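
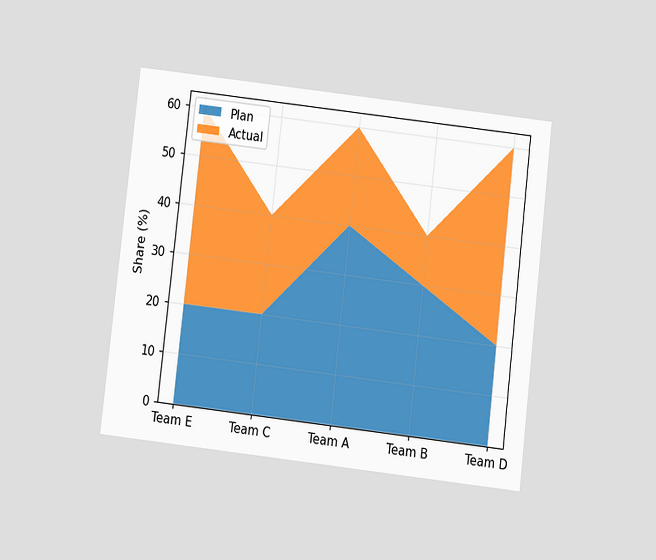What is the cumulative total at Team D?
60%

The chart is tilted about 7° clockwise and viewed slightly from below. The stacked total at Team D reaches 60%.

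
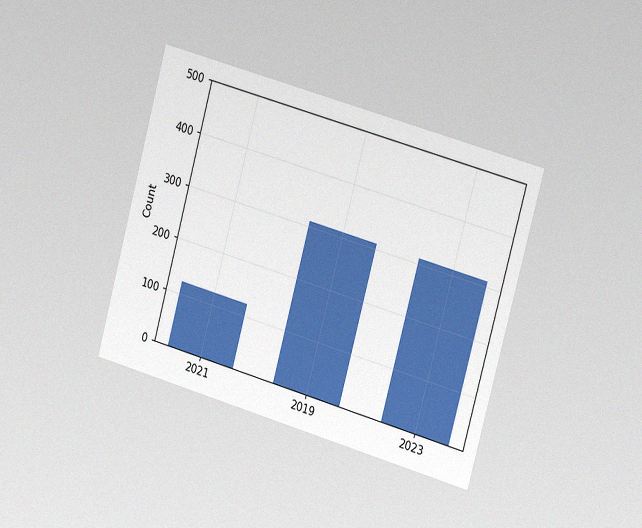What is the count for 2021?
The chart is tilted about 16° clockwise and viewed slightly from the right, with some photo noise. Reading along the chart's y-axis, the 2021 bar reaches 124.

124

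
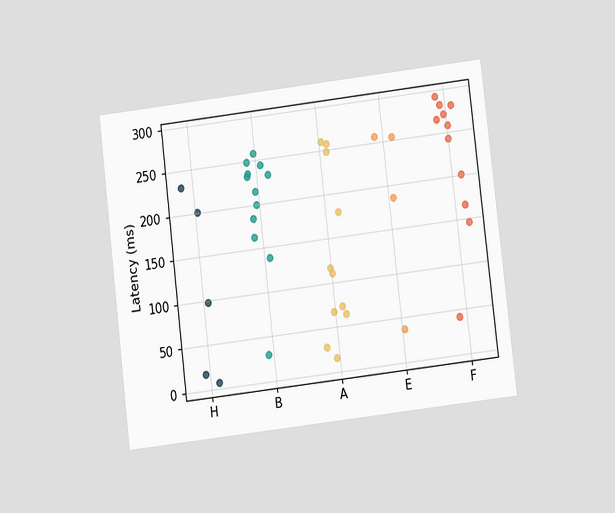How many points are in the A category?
11

The chart is tilted about 7° counter-clockwise and viewed at a slight angle. Counting the markers in the A column gives 11.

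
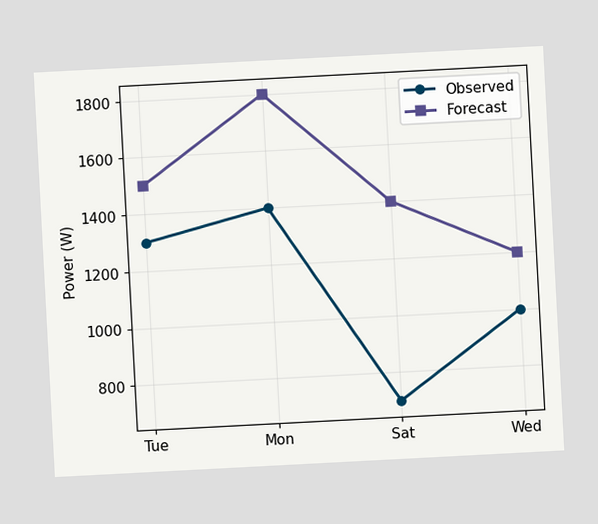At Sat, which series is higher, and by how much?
Forecast, by 700W

The chart is tilted about 3° counter-clockwise. At Sat, Forecast sits above the other line by 700W.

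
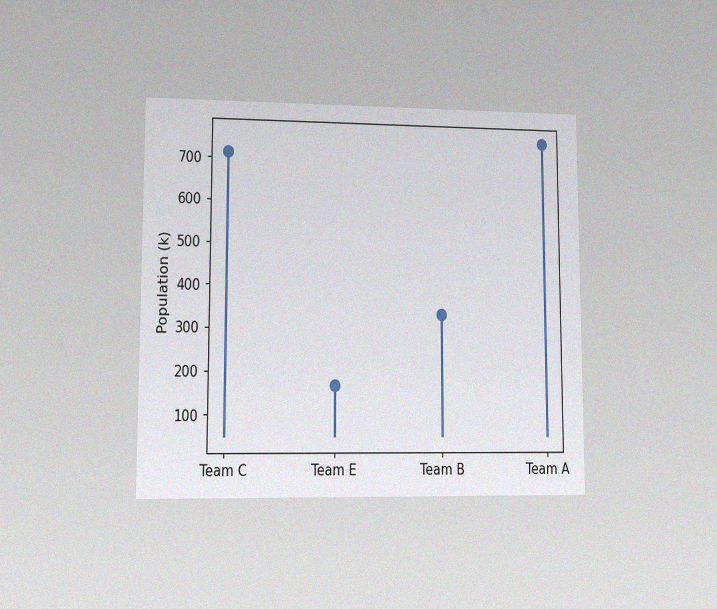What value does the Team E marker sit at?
The chart is viewed at a slight angle, with some photo noise. The Team E marker sits at 168k.

168k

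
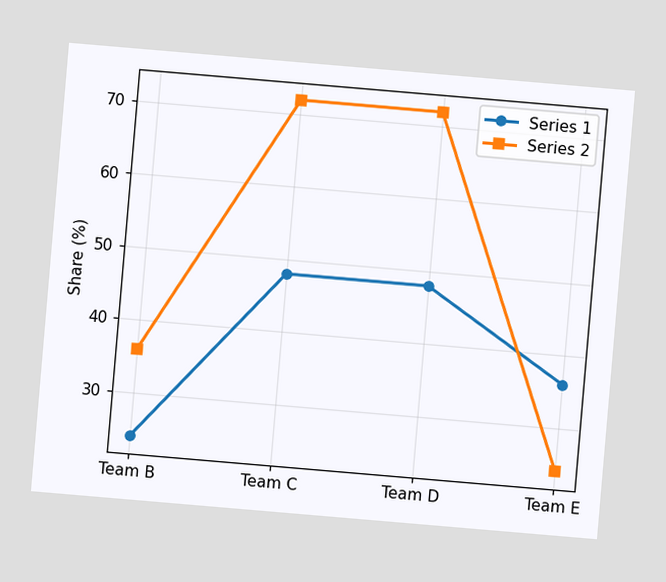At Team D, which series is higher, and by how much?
The chart is tilted about 5° clockwise. At Team D, Series 2 sits above the other line by 24%.

Series 2, by 24%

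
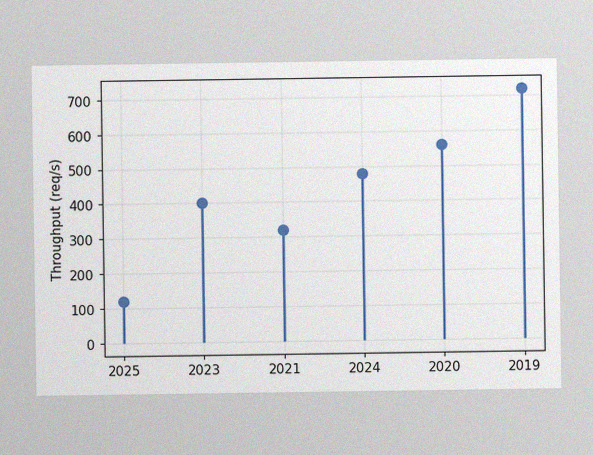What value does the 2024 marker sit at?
The image has some photo noise and uneven lighting. The 2024 marker sits at 480req/s.

480req/s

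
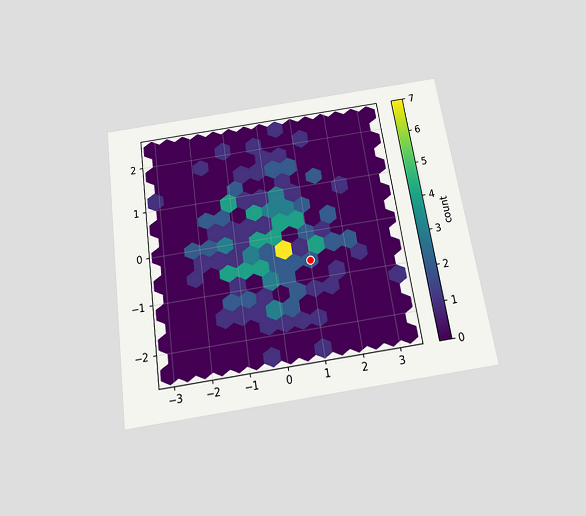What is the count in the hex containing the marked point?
2

The chart is tilted about 8° counter-clockwise and viewed slightly from below. The marked hex reads 2 on the colorbar.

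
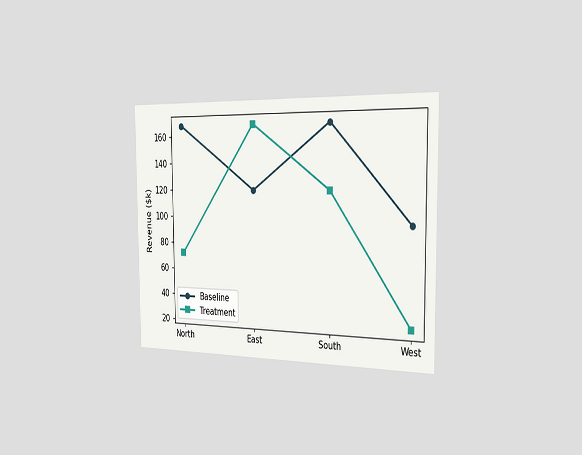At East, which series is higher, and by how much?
The chart is viewed slightly from the right. At East, Treatment sits above the other line by $48k.

Treatment, by $48k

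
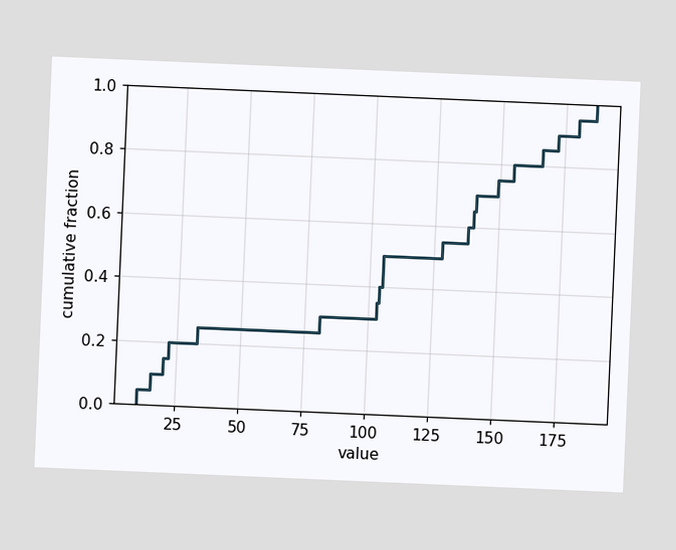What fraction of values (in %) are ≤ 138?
The chart is tilted about 2° clockwise. At x=138 the ECDF step is at 60%.

60%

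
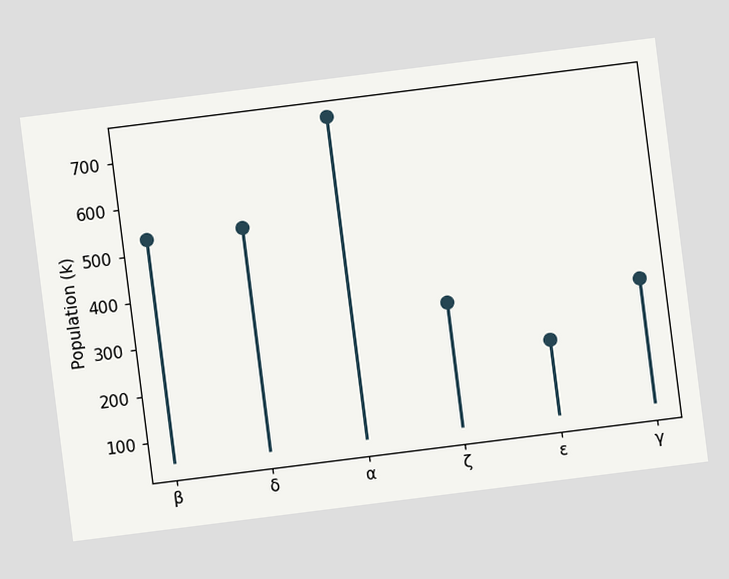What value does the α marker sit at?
742k

The chart is tilted about 7° counter-clockwise. The α marker sits at 742k.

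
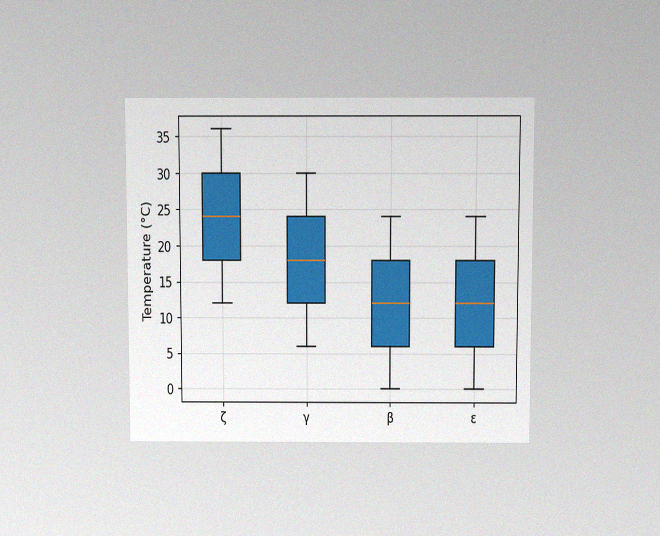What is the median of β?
The chart is viewed slightly from above, with some photo noise. The median line in the β box sits at 12°C.

12°C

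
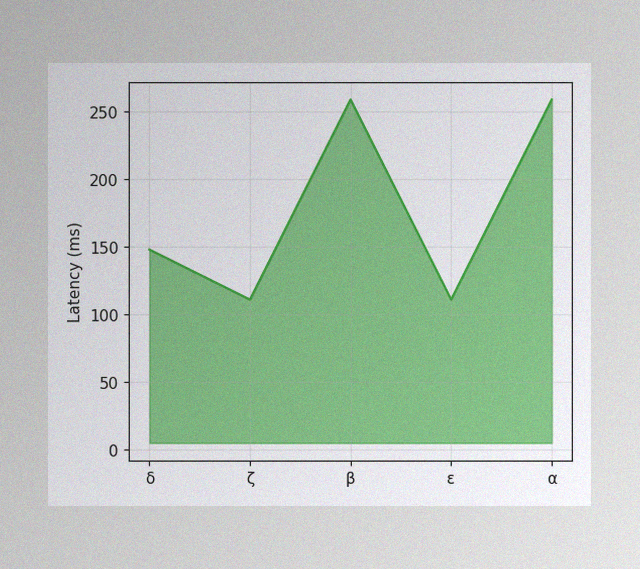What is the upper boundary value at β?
259ms

The image has some photo noise and uneven lighting. At β the upper boundary is at 259ms.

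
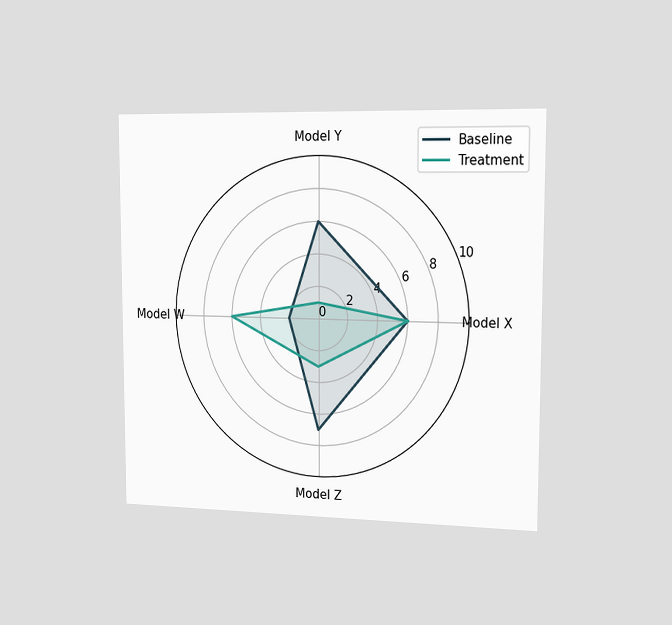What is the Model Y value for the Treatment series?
The chart is viewed slightly from the right. On the Model Y axis, Treatment reaches 1.

1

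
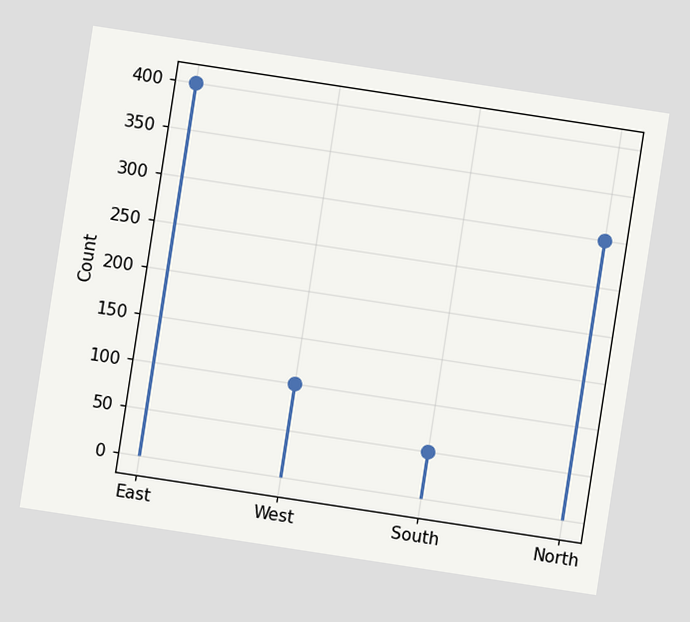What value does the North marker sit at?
300

The chart is tilted about 9° clockwise. The North marker sits at 300.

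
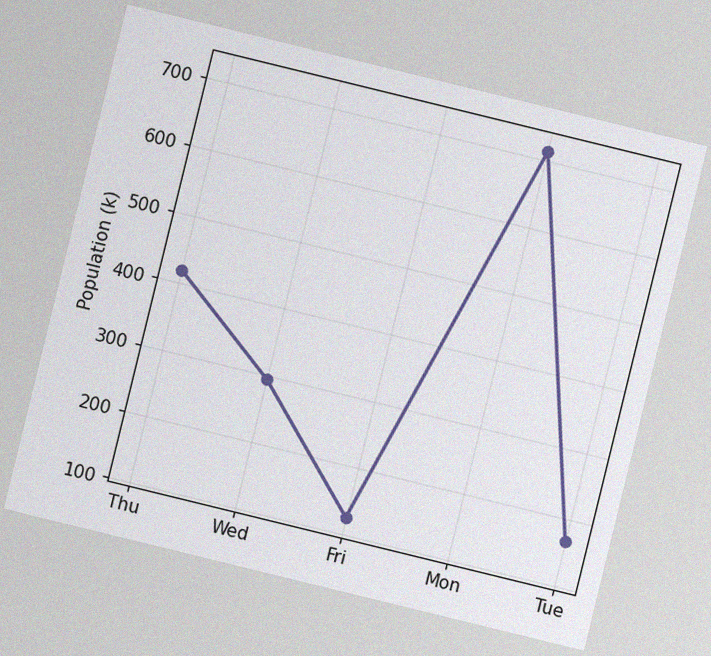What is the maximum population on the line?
The chart is tilted about 14° clockwise, with some photo noise. The highest point is at Mon, and reading across to the y-axis gives 714k.

714k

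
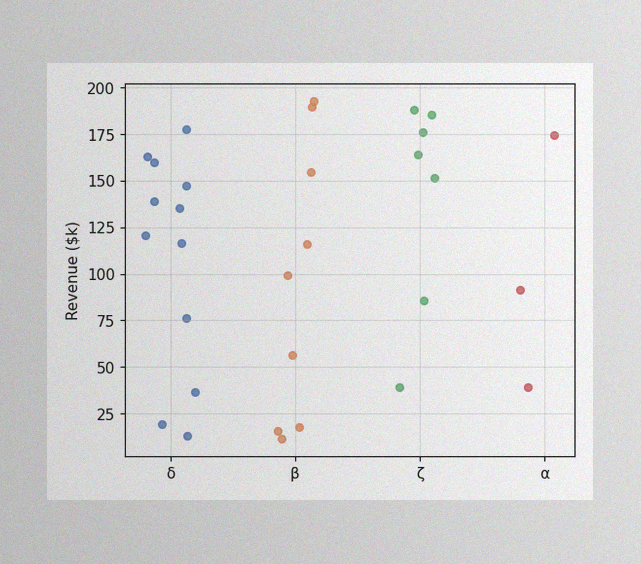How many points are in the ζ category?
The image has some photo noise and uneven lighting. Counting the markers in the ζ column gives 7.

7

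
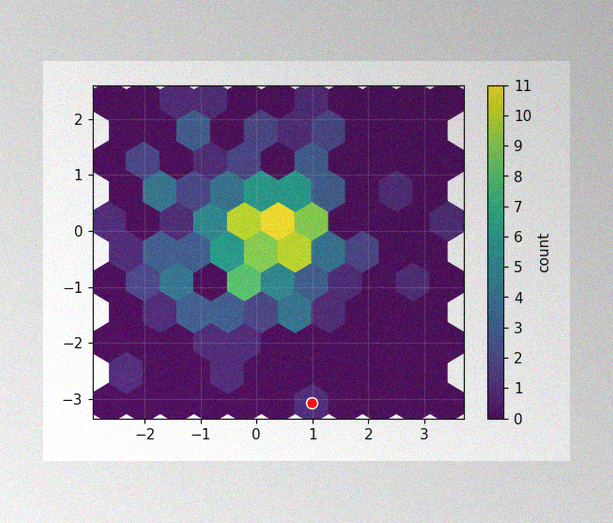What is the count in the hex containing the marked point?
1

The image has some photo noise and uneven lighting. The marked hex reads 1 on the colorbar.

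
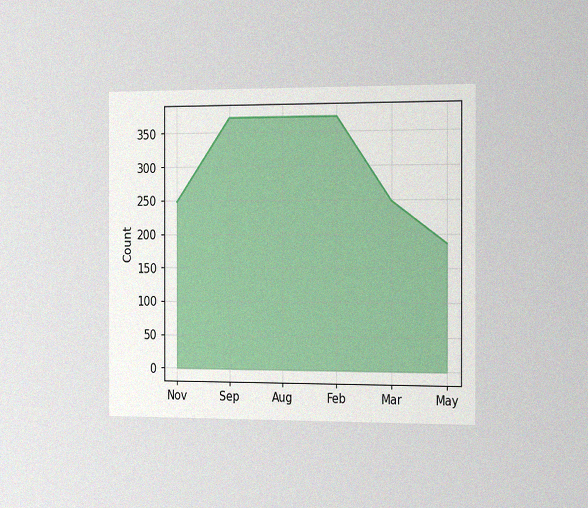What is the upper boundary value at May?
186

The chart is viewed slightly from the right, with some photo noise. At May the upper boundary is at 186.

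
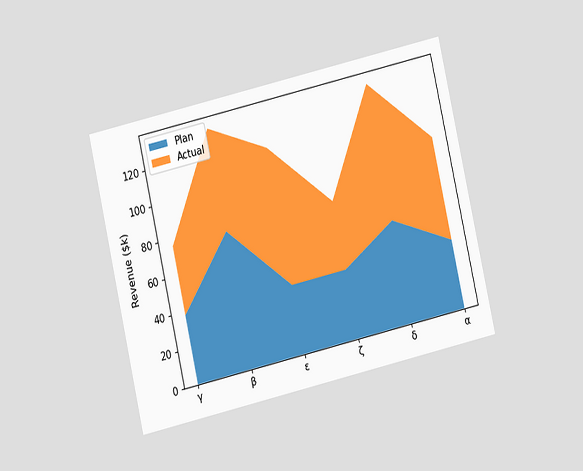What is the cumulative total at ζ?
The chart is tilted about 13° counter-clockwise and viewed at a slight angle. The stacked total at ζ reaches $76k.

$76k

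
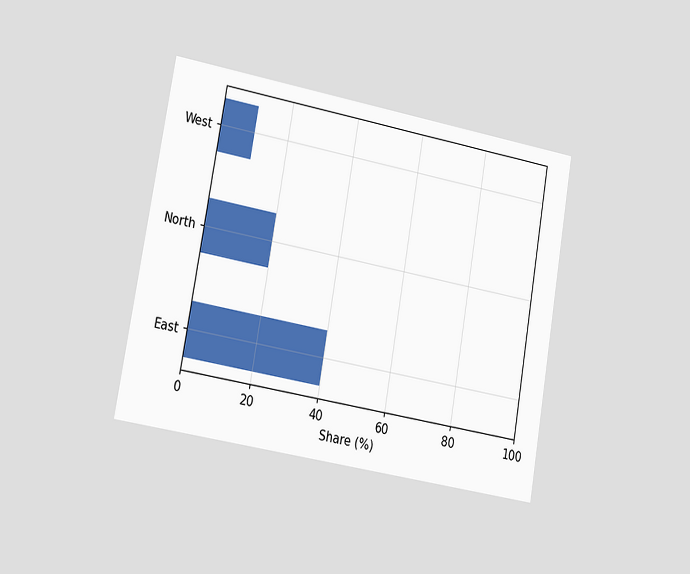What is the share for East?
The chart is tilted about 10° clockwise and viewed slightly from the left. Reading along the chart's x-axis, the East bar reaches 40%.

40%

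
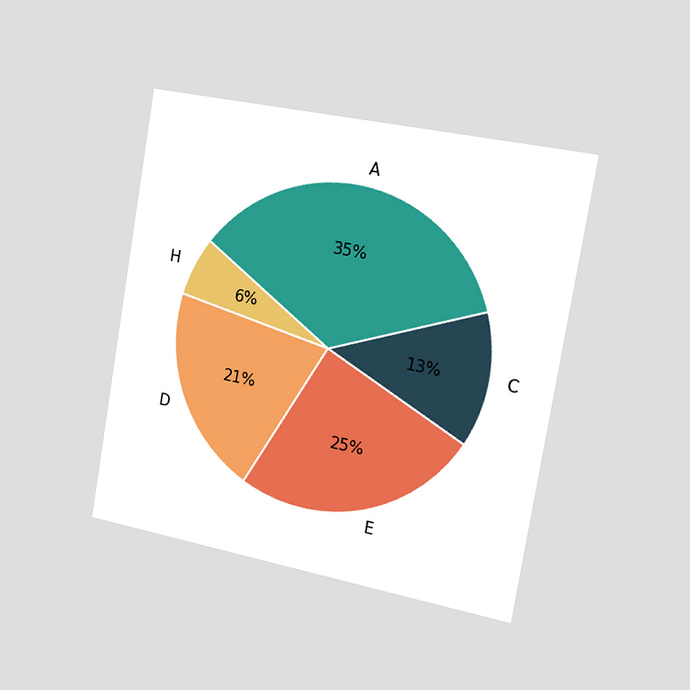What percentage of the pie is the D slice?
The chart is tilted about 10° clockwise and viewed slightly from the right. The D slice takes up 21% of the pie.

21%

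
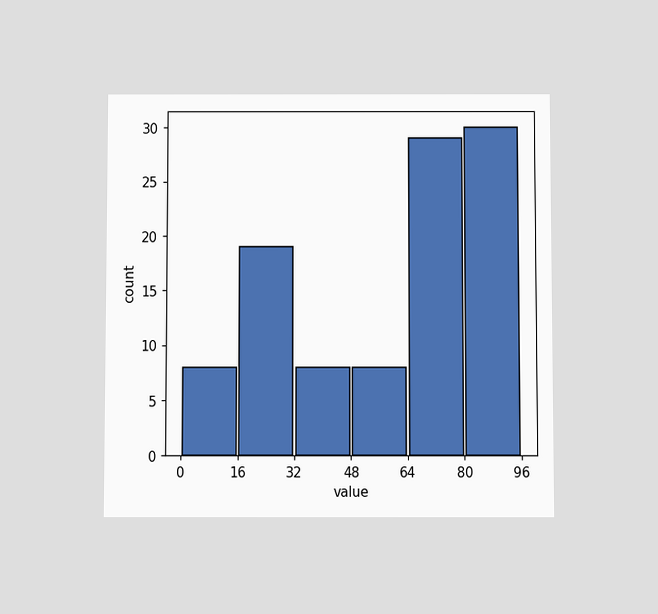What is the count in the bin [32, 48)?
8

The chart is viewed slightly from below. The [32, 48) bin has height 8.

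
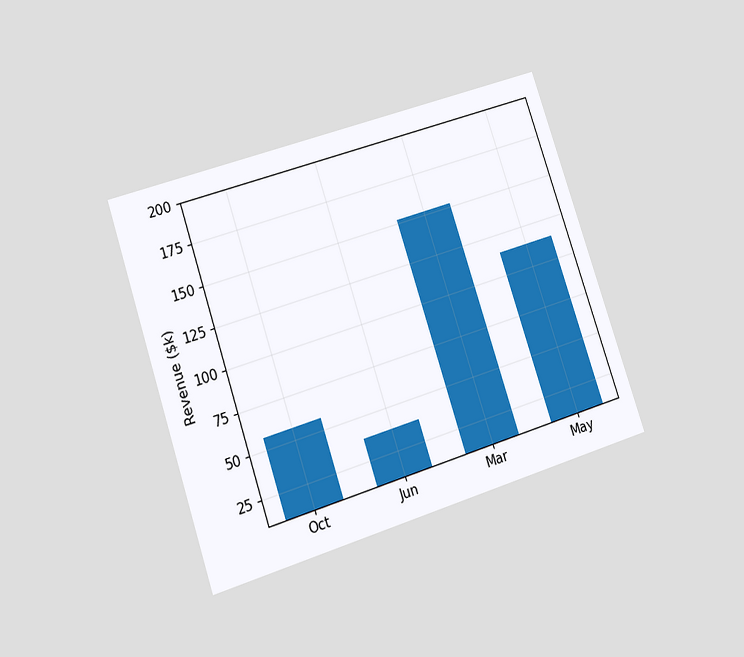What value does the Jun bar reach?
$38k

The chart is tilted about 18° counter-clockwise and viewed at a slight angle. Reading along the chart's y-axis, the Jun bar reaches $38k.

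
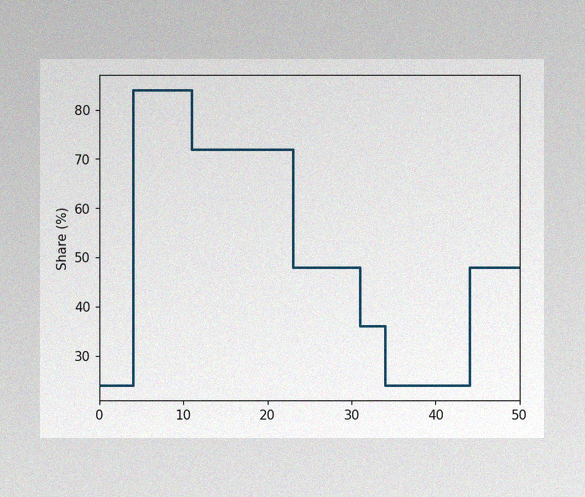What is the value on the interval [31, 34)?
36%

The image has some photo noise and uneven lighting. On [31, 34) the step sits at 36%.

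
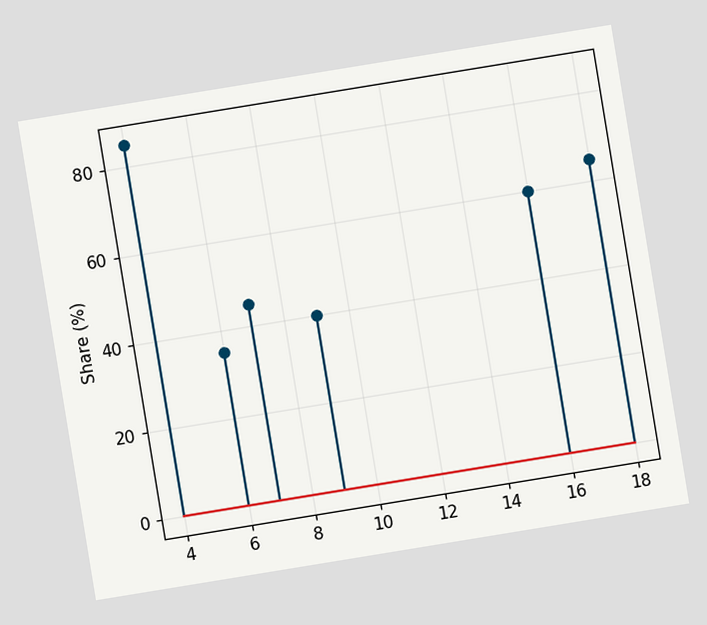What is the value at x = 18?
65%

The chart is tilted about 9° counter-clockwise. The stem at x=18 reaches 65%.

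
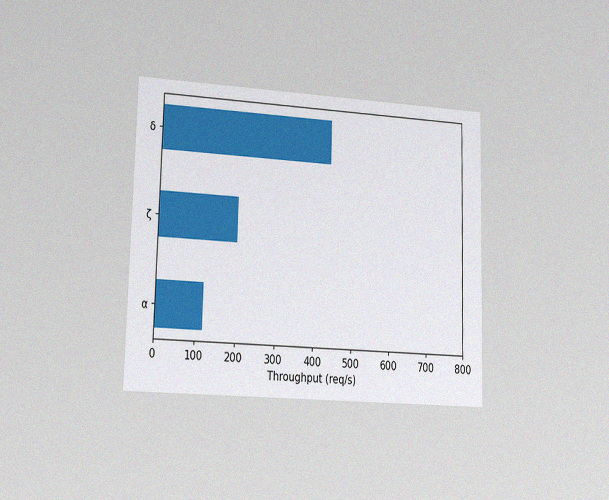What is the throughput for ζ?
200req/s

The chart is viewed slightly from the left, with some photo noise. Reading along the chart's x-axis, the ζ bar reaches 200req/s.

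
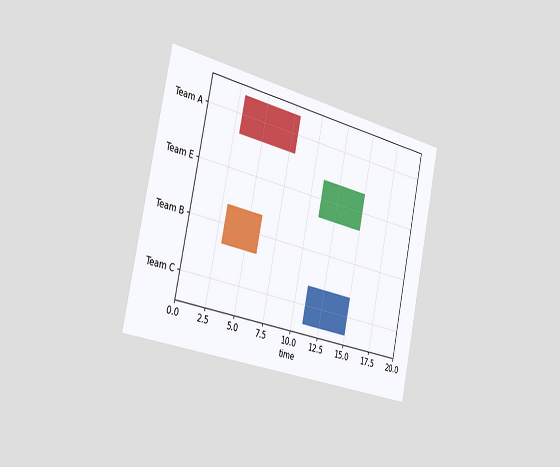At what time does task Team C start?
The chart is tilted about 12° clockwise and viewed slightly from the left. The Team C bar begins at t=11.

11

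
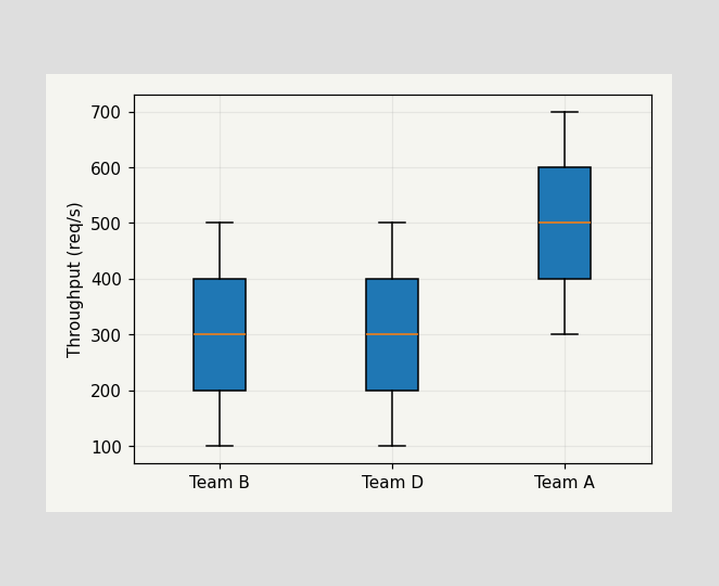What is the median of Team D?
The median line in the Team D box sits at 300req/s.

300req/s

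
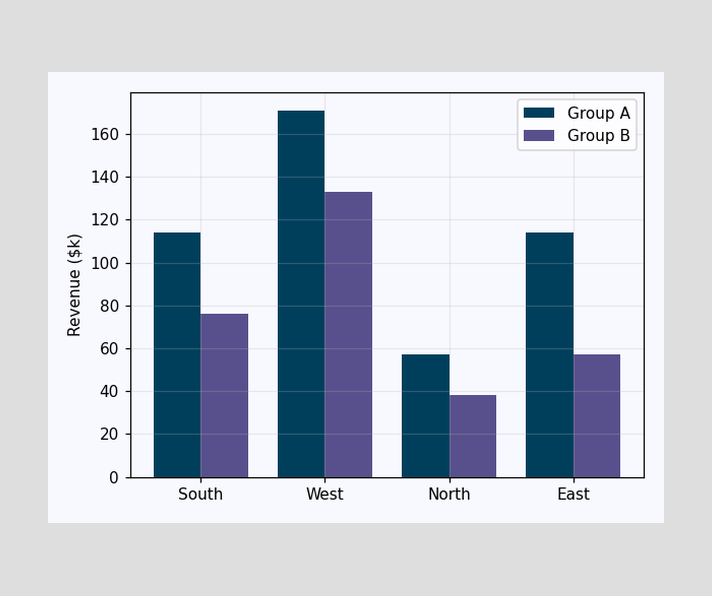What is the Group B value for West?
The Group B bar at West reaches $133k on the y-axis.

$133k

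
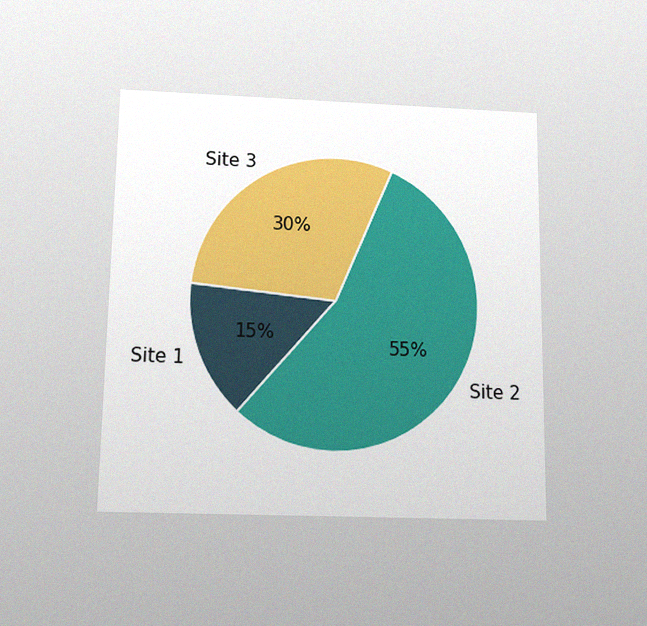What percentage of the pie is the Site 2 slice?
55%

The chart is viewed slightly from below, with some photo noise. The Site 2 slice takes up 55% of the pie.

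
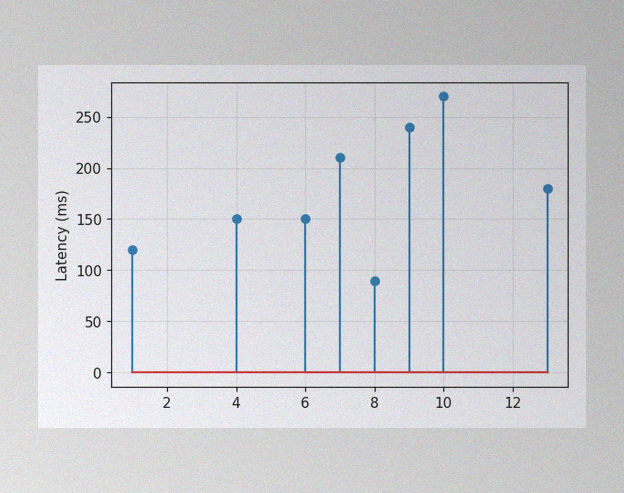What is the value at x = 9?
240ms

The image has some photo noise and uneven lighting. The stem at x=9 reaches 240ms.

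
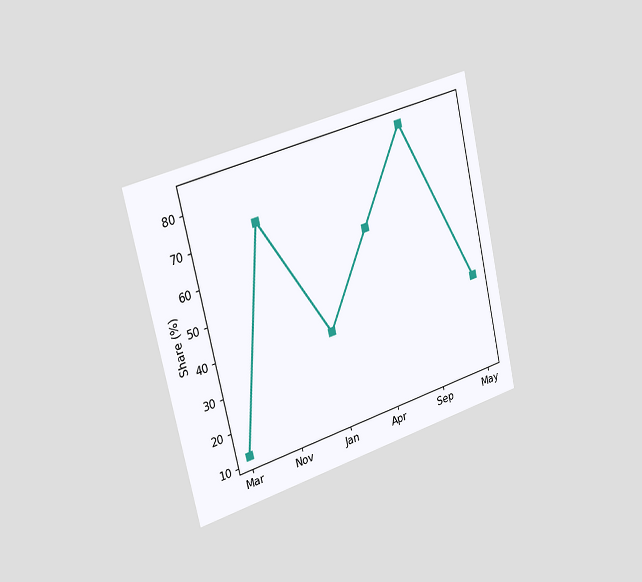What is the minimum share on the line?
The chart is tilted about 13° counter-clockwise and viewed slightly from the left. The lowest point is at Mar, and reading across to the y-axis gives 12%.

12%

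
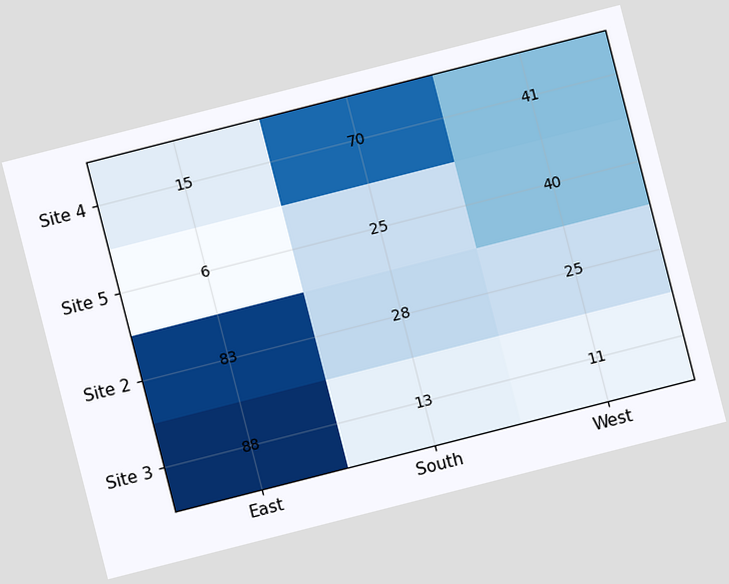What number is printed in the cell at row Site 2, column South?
28

The chart is tilted about 14° counter-clockwise. The (Site 2, South) cell reads 28.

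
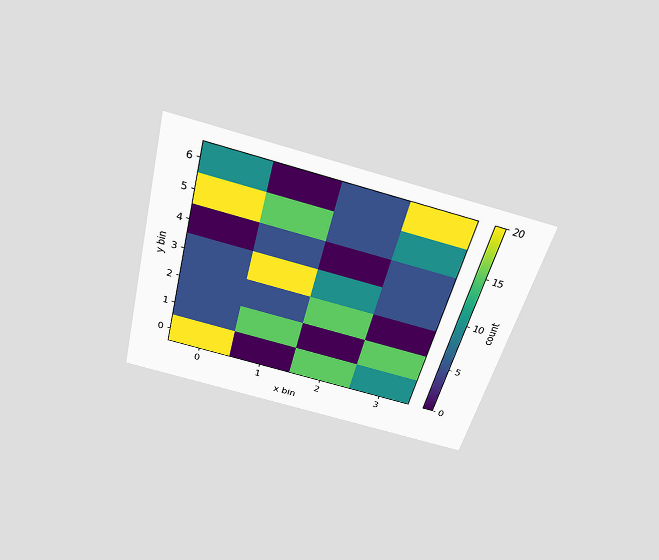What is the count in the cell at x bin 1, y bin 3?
The chart is tilted about 14° clockwise and viewed slightly from above. Matching the cell (1, 3) against the colorbar gives 20.

20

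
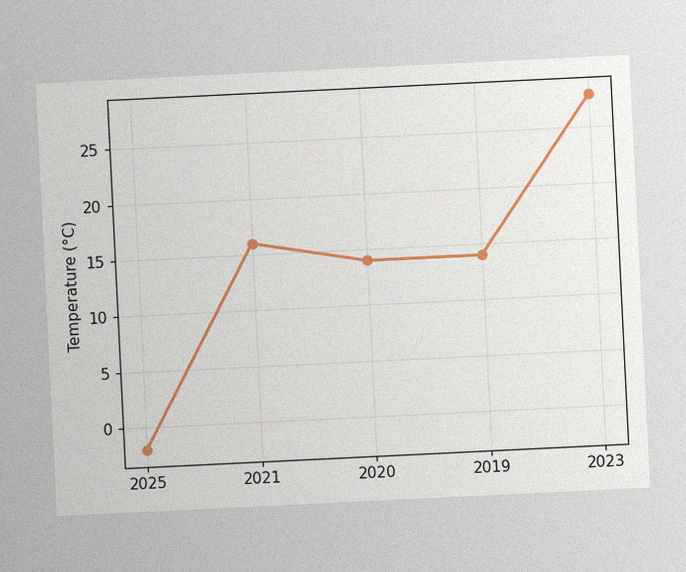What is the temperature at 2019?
14°C

The chart is tilted about 3° counter-clockwise, with some photo noise. At 2019, the line is at 14°C.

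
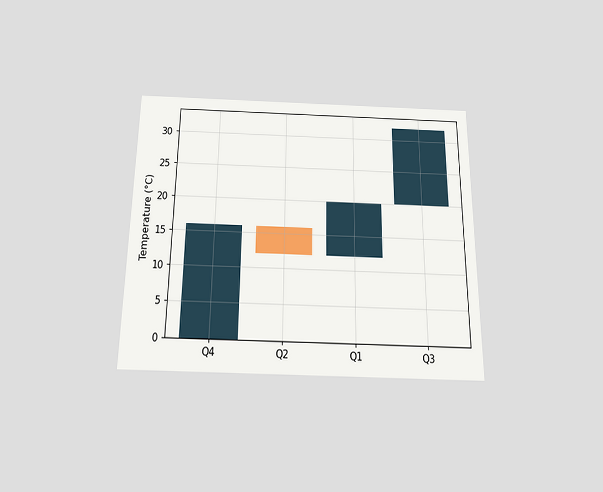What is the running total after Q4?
The chart is viewed slightly from below. After Q4 the running total reaches 16°C.

16°C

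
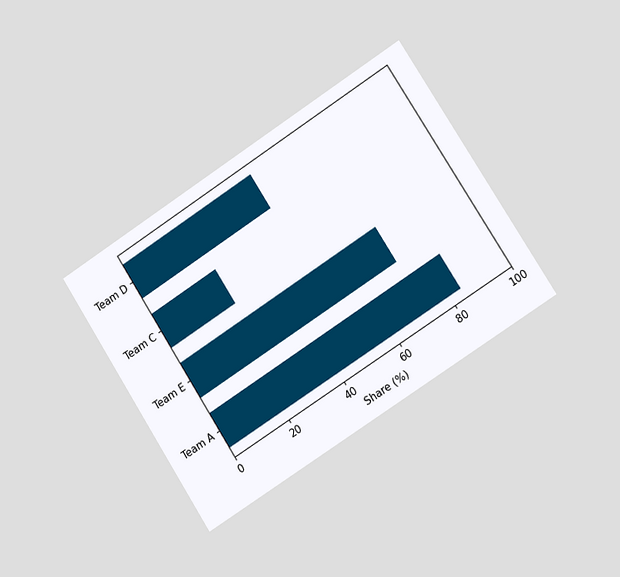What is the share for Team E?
72%

The chart is tilted about 33° counter-clockwise and viewed at a slight angle. Reading along the chart's x-axis, the Team E bar reaches 72%.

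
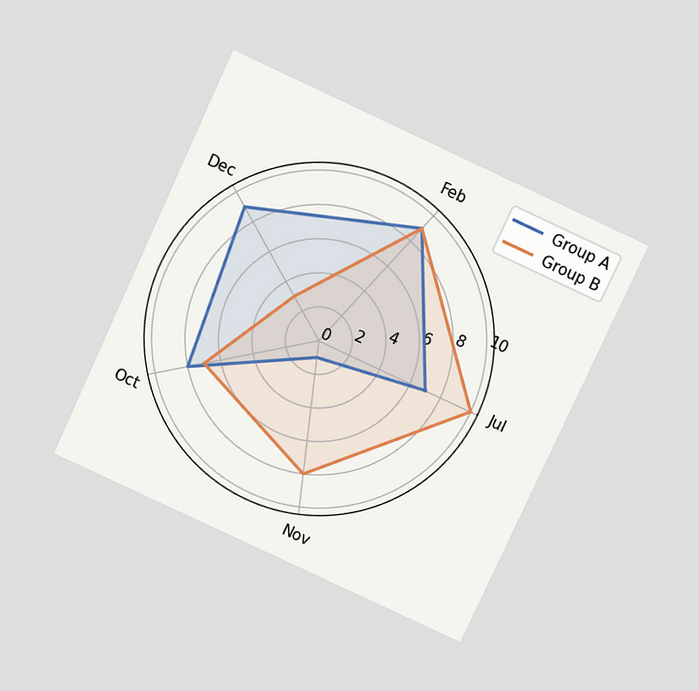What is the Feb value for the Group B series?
9

The chart is tilted about 25° clockwise and viewed slightly from above. On the Feb axis, Group B reaches 9.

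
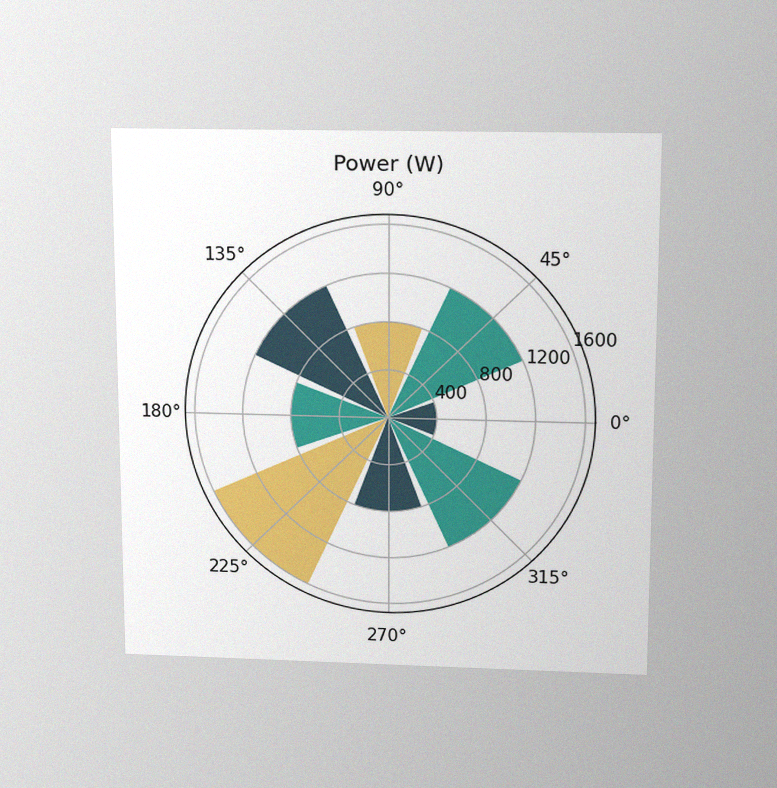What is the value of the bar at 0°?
The chart is viewed slightly from above, with some photo noise. The bar at 0° reaches 400W on the radial axis.

400W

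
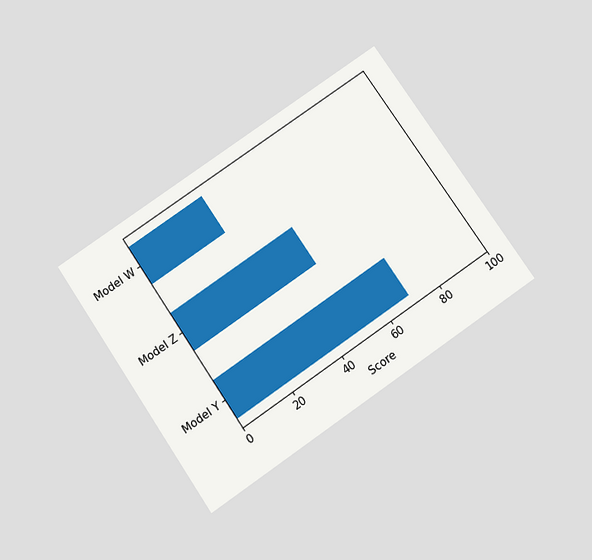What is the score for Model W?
30

The chart is tilted about 34° counter-clockwise and viewed slightly from below. Reading along the chart's x-axis, the Model W bar reaches 30.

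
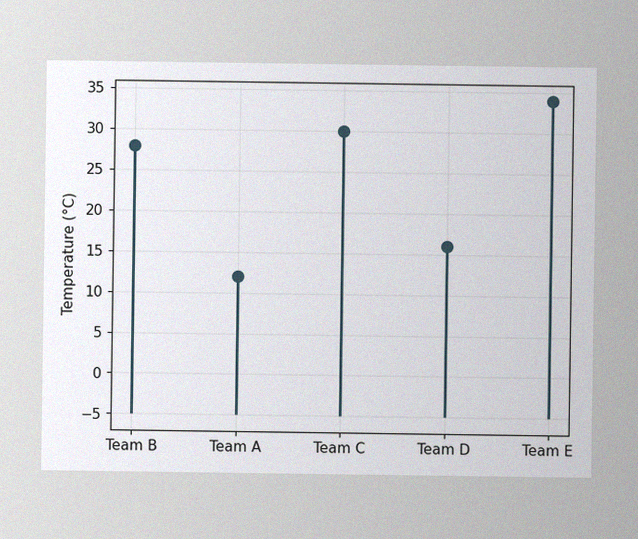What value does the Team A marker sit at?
The image has some photo noise and uneven lighting. The Team A marker sits at 12°C.

12°C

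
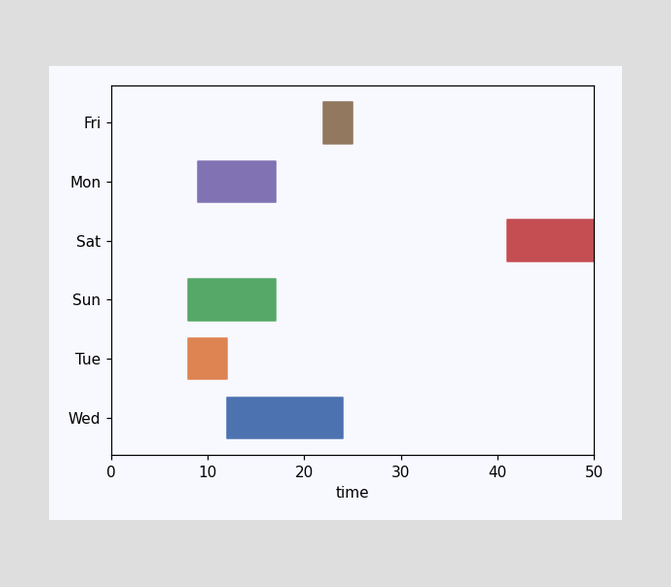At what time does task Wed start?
12

The Wed bar begins at t=12.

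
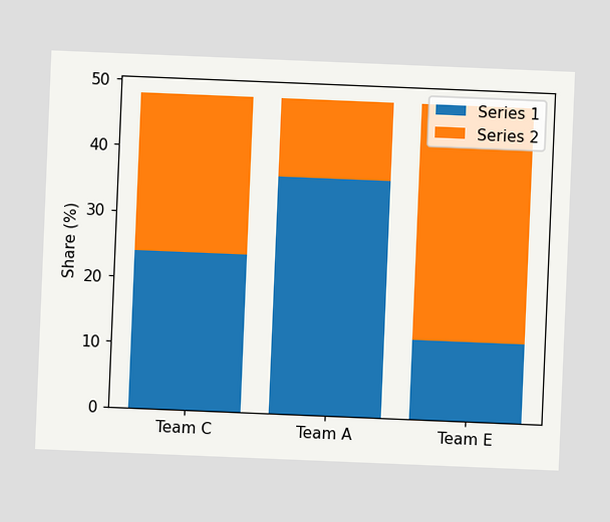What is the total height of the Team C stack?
48%

The chart is tilted about 2° clockwise. The Team C stack's top reaches 48% on the y-axis.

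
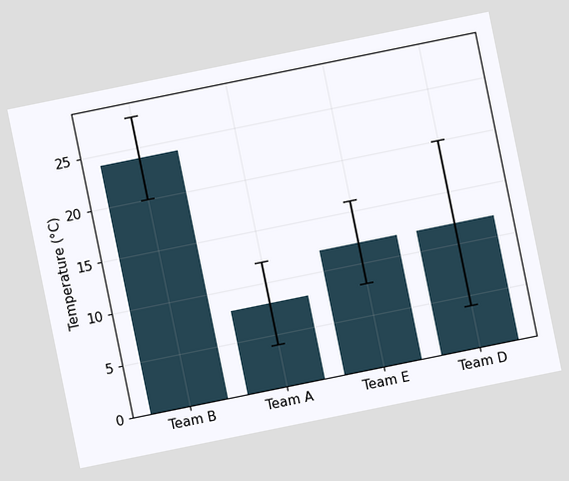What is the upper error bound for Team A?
12°C

The chart is tilted about 11° counter-clockwise. The Team A bar's upper whisker reaches 12°C.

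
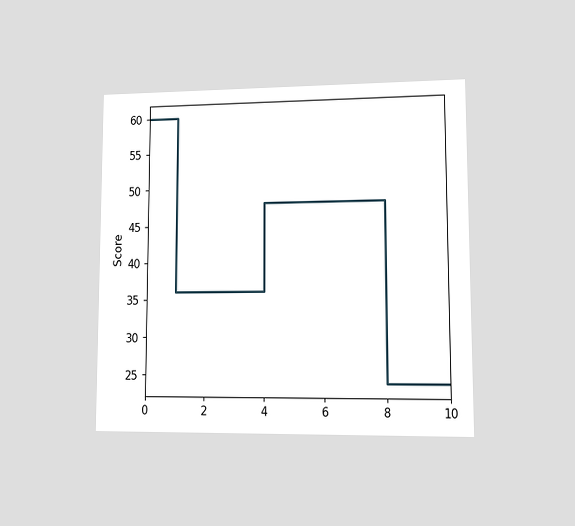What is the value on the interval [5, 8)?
The chart is viewed at a slight angle. On [5, 8) the step sits at 48.

48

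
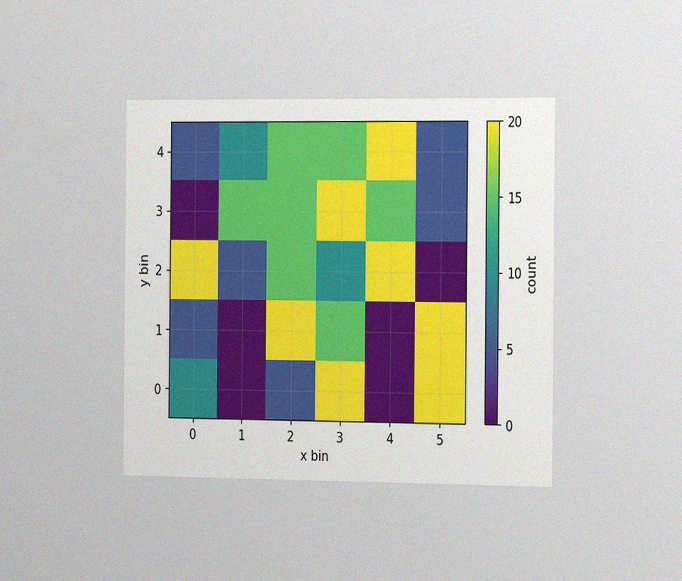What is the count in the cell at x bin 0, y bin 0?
10

The chart is viewed slightly from the right, with some photo noise. Matching the cell (0, 0) against the colorbar gives 10.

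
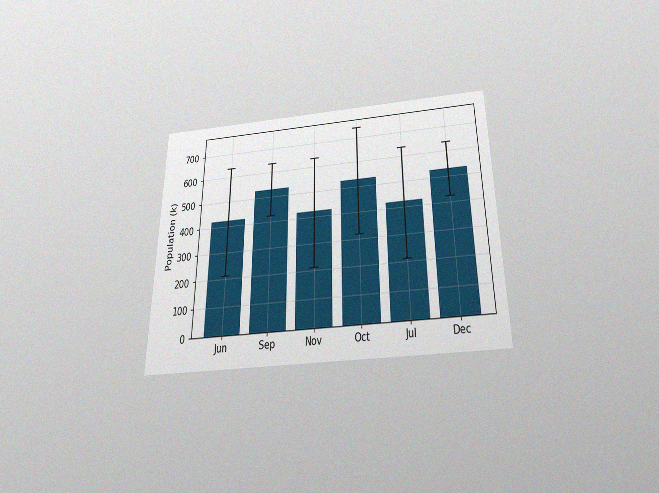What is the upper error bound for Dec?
636k

The chart is viewed slightly from below, with some photo noise. The Dec bar's upper whisker reaches 636k.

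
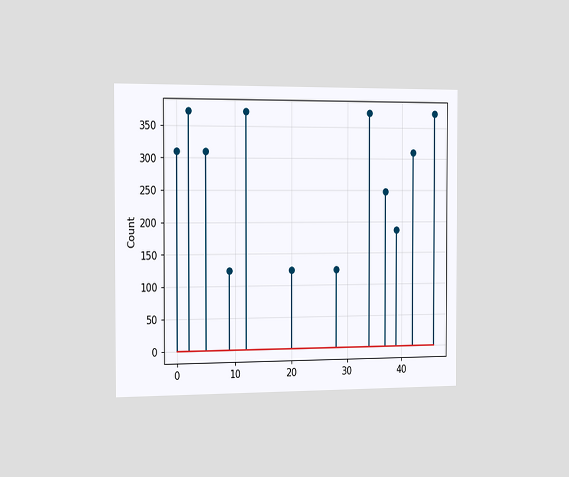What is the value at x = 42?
The chart is viewed slightly from the left. The stem at x=42 reaches 310.

310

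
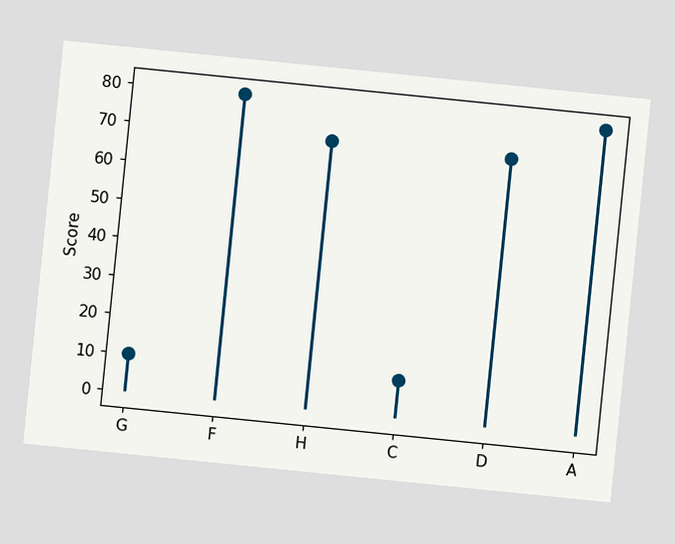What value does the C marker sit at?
10

The chart is tilted about 6° clockwise. The C marker sits at 10.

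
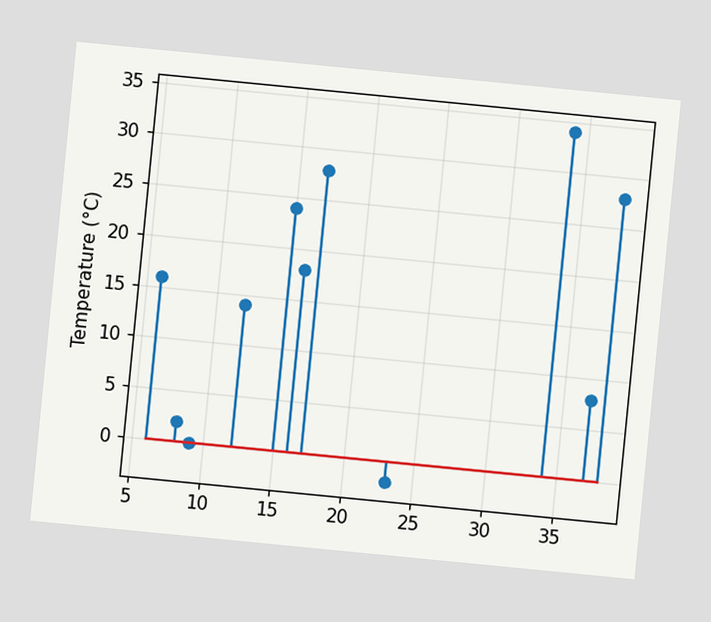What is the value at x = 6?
The chart is tilted about 6° clockwise. The stem at x=6 reaches 16°C.

16°C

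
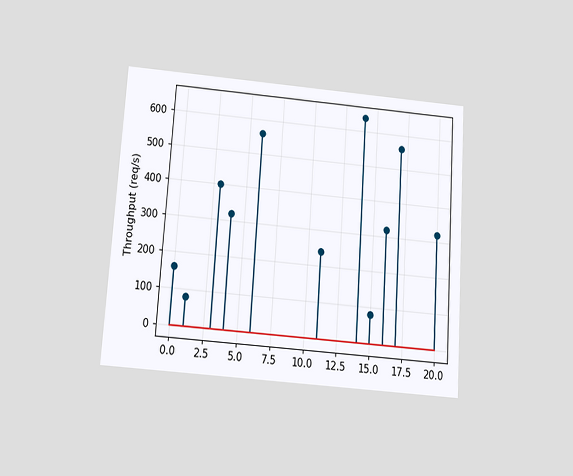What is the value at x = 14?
640req/s

The chart is tilted about 4° clockwise and viewed slightly from below. The stem at x=14 reaches 640req/s.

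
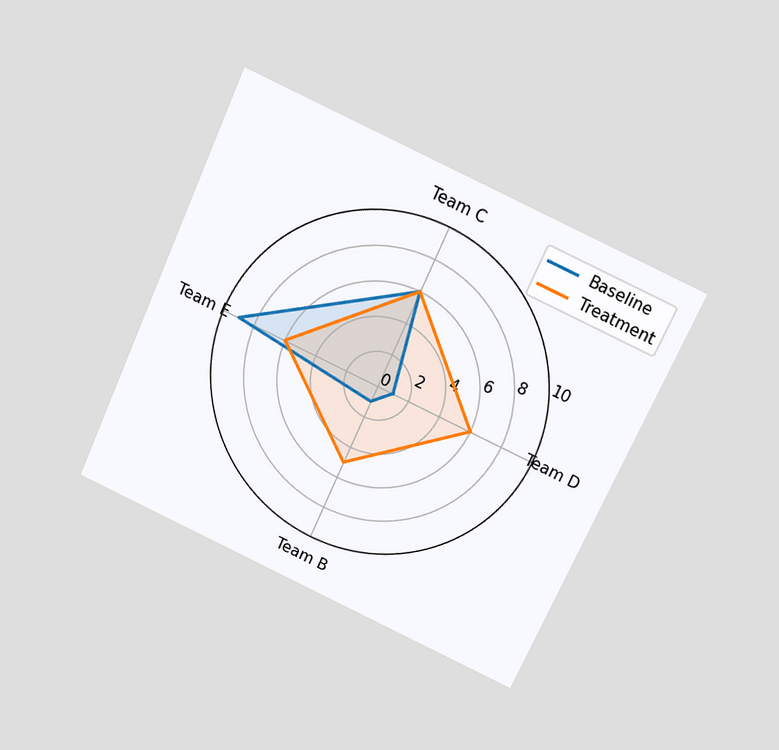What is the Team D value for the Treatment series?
The chart is tilted about 24° clockwise and viewed slightly from above. On the Team D axis, Treatment reaches 6.

6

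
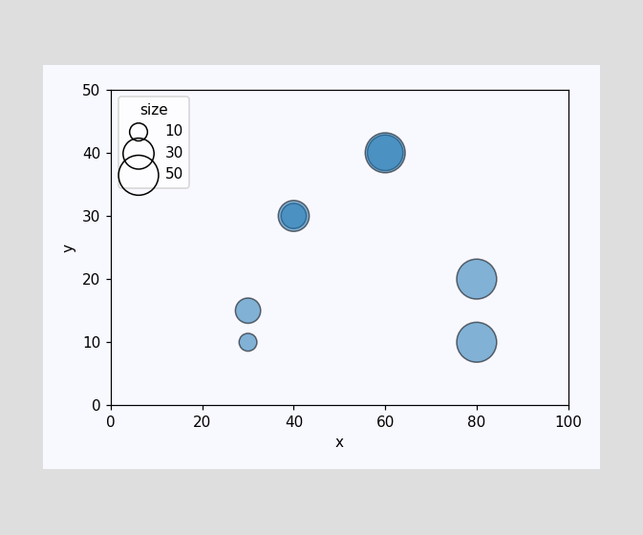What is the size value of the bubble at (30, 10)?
Matching the bubble at (30, 10) against the size legend gives 10.

10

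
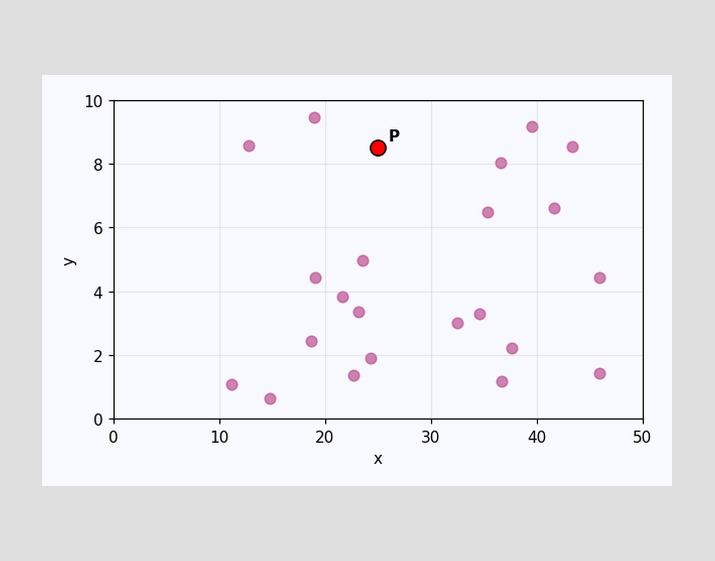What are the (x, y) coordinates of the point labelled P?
(25, 8.5)

Following the gridlines from P to each axis, P sits at (25, 8.5).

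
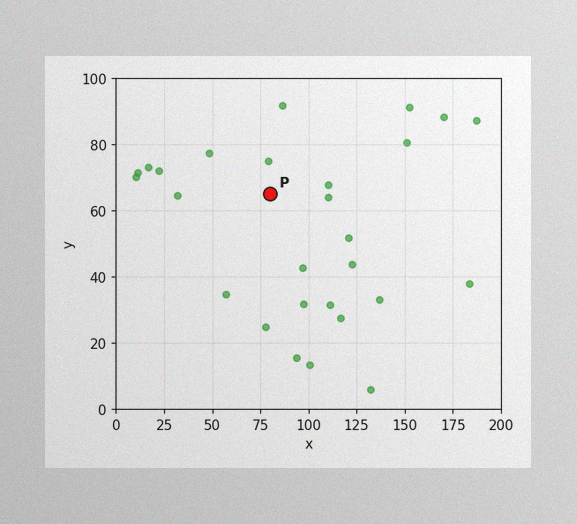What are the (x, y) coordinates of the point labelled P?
(80, 65)

The image has some photo noise and uneven lighting. Following the gridlines from P to each axis, P sits at (80, 65).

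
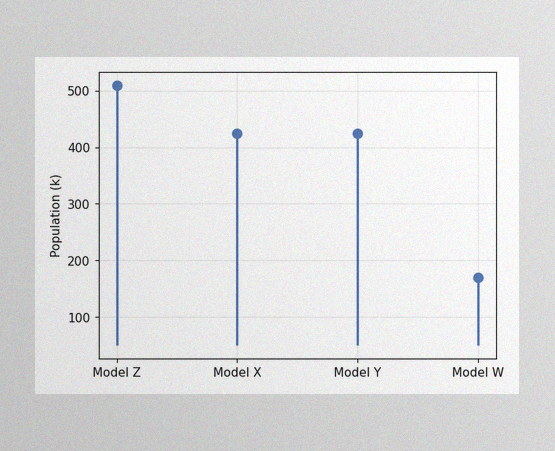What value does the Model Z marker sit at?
The image has some photo noise and uneven lighting. The Model Z marker sits at 510k.

510k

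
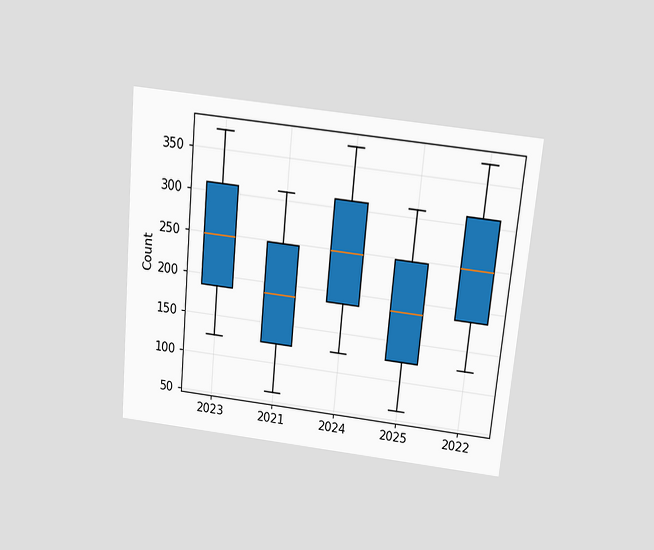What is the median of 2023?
The chart is tilted about 5° clockwise and viewed slightly from above. The median line in the 2023 box sits at 248.

248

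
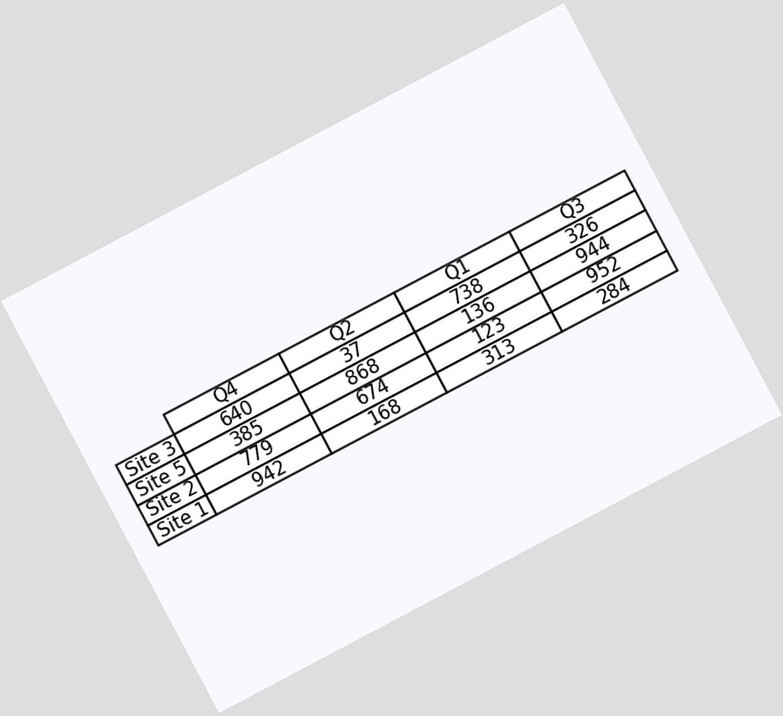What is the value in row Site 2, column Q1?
123

The chart is tilted about 28° counter-clockwise. The (Site 2, Q1) cell reads 123.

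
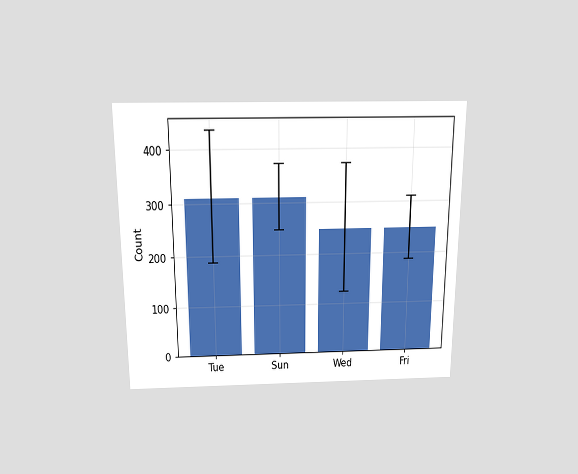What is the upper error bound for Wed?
The chart is viewed slightly from above. The Wed bar's upper whisker reaches 372.

372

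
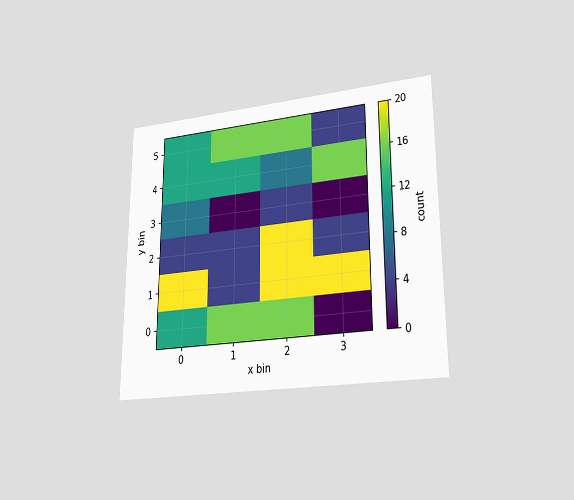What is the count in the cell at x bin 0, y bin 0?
12

The chart is viewed at a slight angle. Matching the cell (0, 0) against the colorbar gives 12.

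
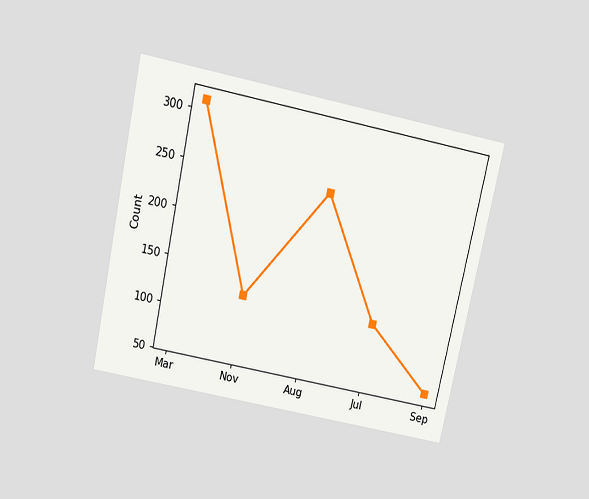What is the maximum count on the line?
310

The chart is tilted about 12° clockwise and viewed slightly from above. The highest point is at Mar, and reading across to the y-axis gives 310.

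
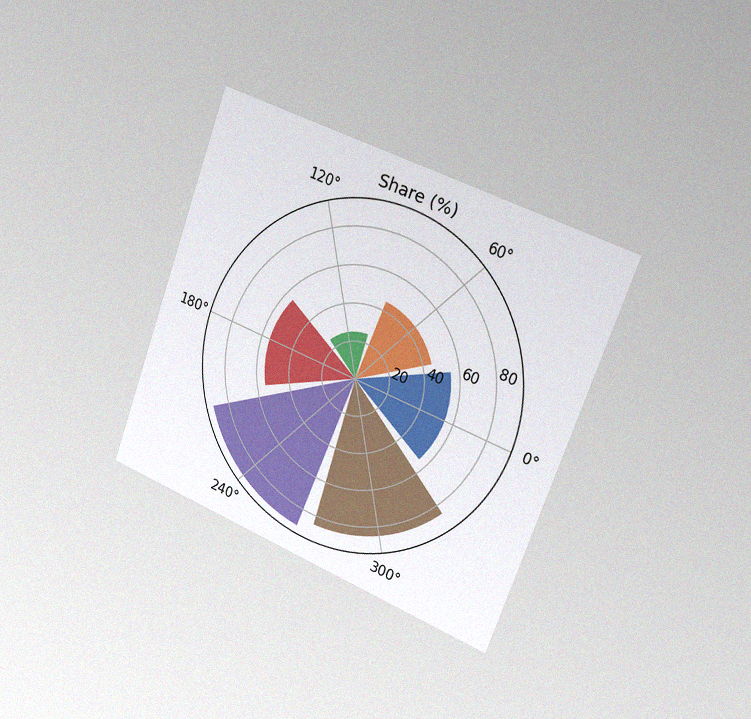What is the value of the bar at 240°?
90%

The chart is tilted about 20° clockwise and viewed slightly from the right, with some photo noise. The bar at 240° reaches 90% on the radial axis.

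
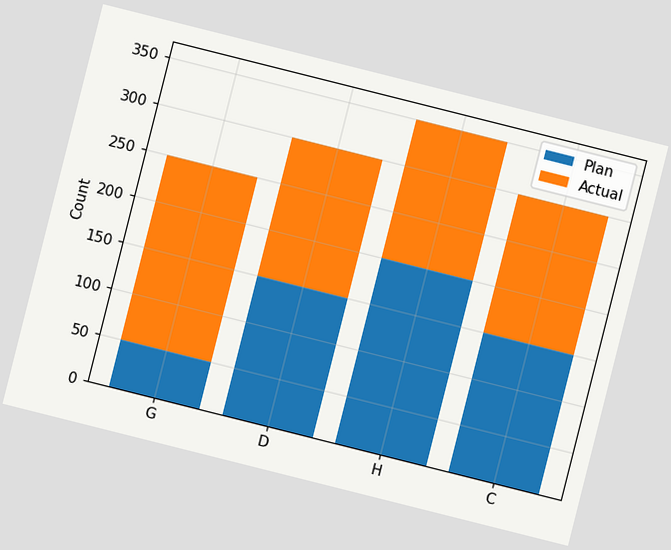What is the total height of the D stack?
300

The chart is tilted about 14° clockwise. The D stack's top reaches 300 on the y-axis.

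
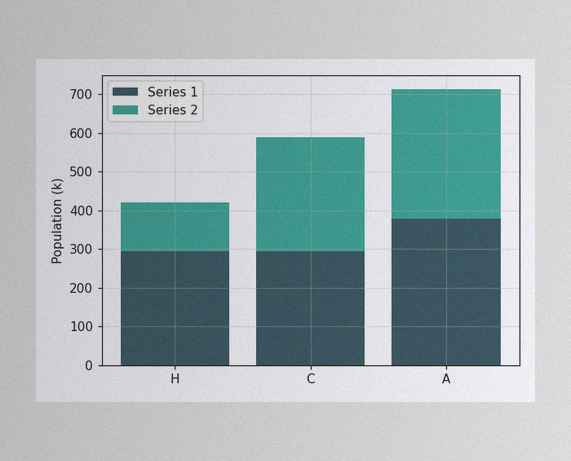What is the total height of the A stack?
714k

The image has some photo noise and uneven lighting. The A stack's top reaches 714k on the y-axis.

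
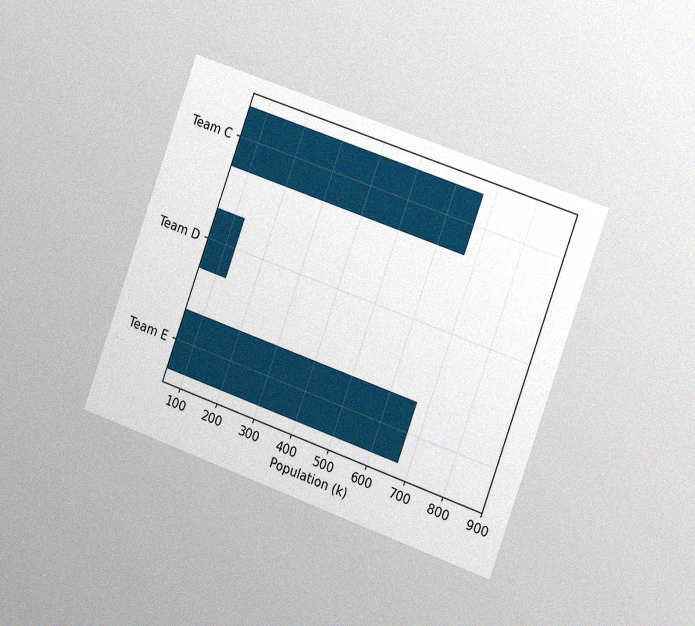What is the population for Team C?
672k

The chart is tilted about 20° clockwise and viewed slightly from the right, with some photo noise. Reading along the chart's x-axis, the Team C bar reaches 672k.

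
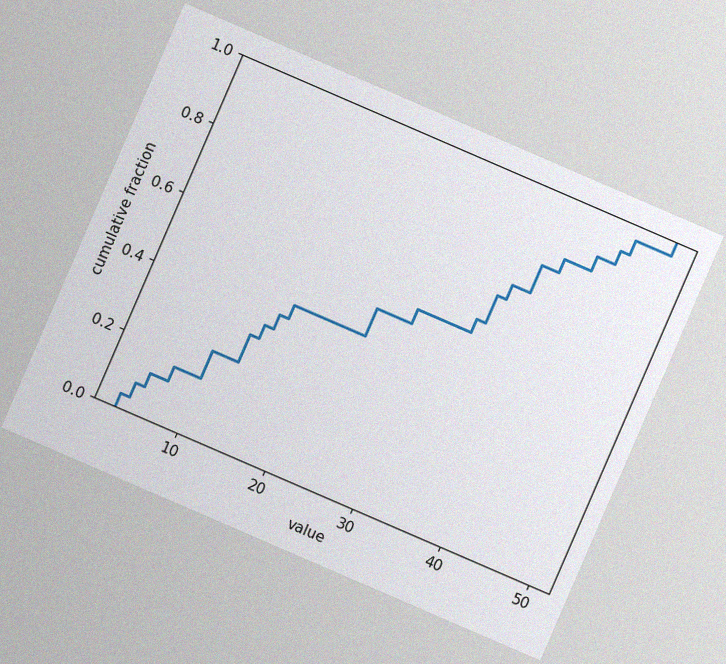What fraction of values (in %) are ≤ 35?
68%

The chart is tilted about 23° clockwise, with some photo noise. At x=35 the ECDF step is at 68%.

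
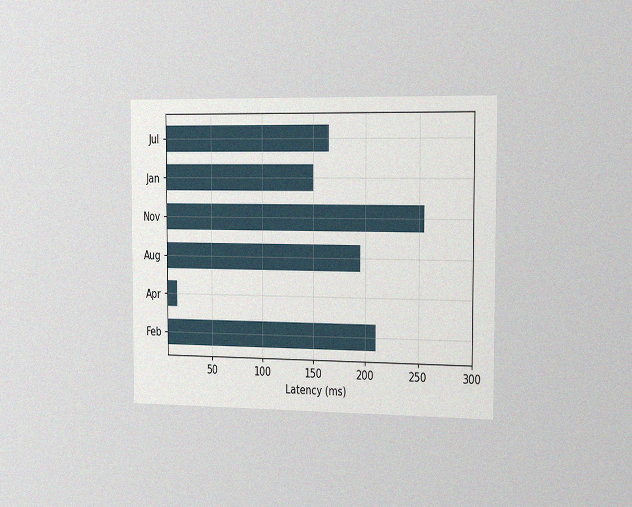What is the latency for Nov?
The chart is viewed slightly from the right, with some photo noise. Reading along the chart's x-axis, the Nov bar reaches 255ms.

255ms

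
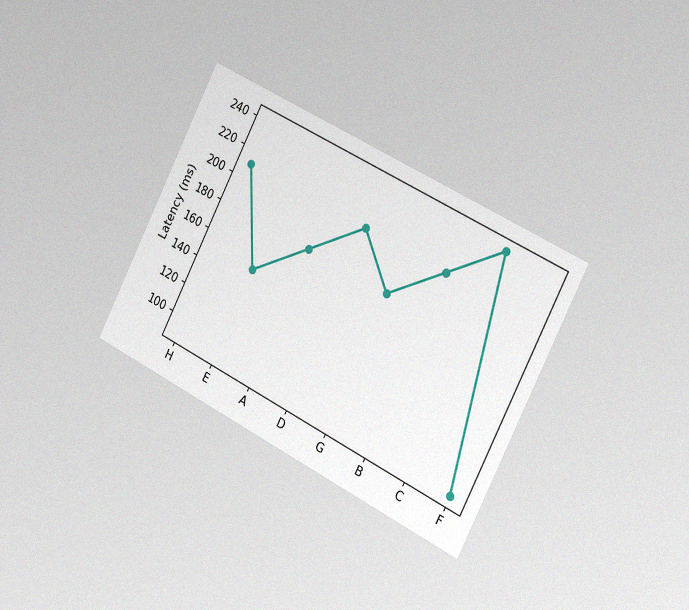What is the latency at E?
150ms

The chart is tilted about 27° clockwise and viewed slightly from the right, with some photo noise. At E, the line is at 150ms.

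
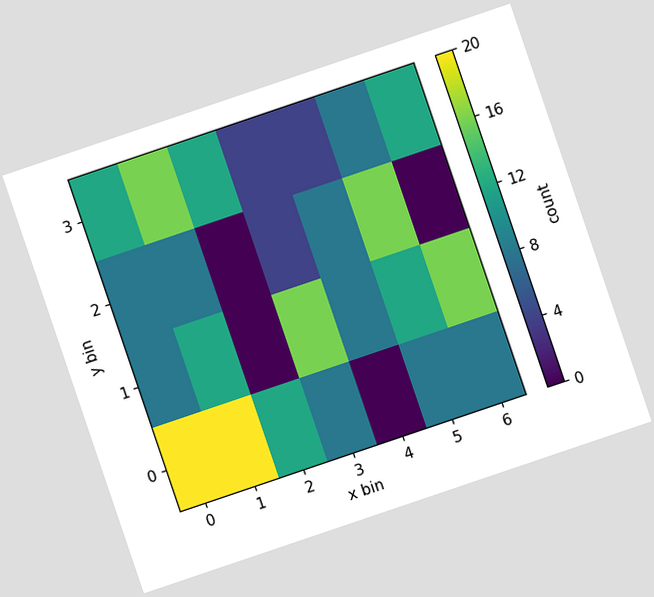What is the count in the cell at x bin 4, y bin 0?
The chart is tilted about 19° counter-clockwise. Matching the cell (4, 0) against the colorbar gives 0.

0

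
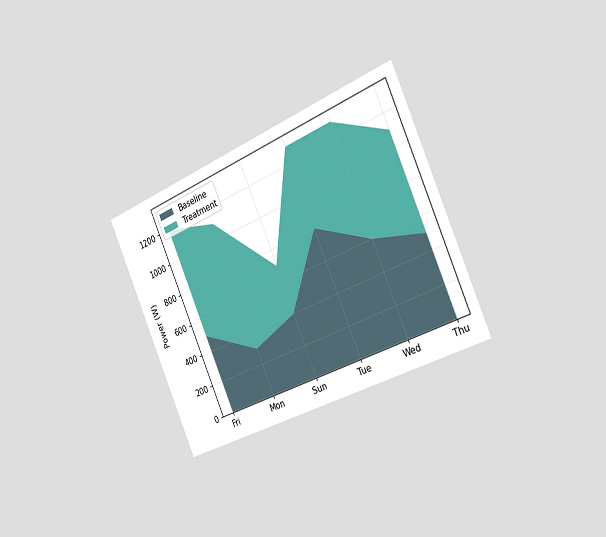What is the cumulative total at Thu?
1100W

The chart is tilted about 24° counter-clockwise and viewed slightly from the right. The stacked total at Thu reaches 1100W.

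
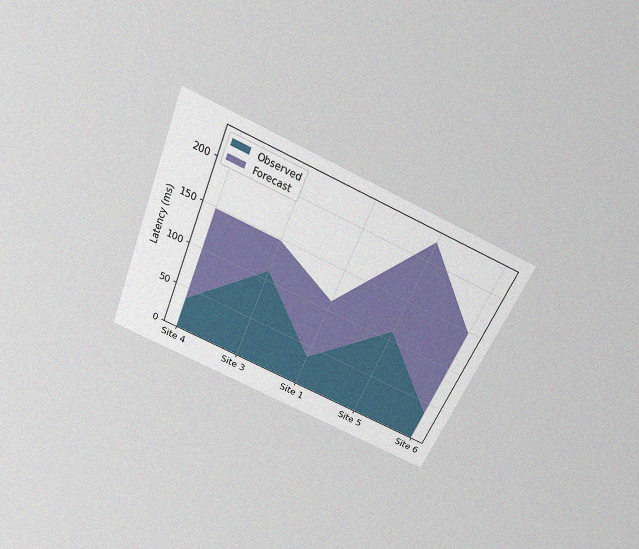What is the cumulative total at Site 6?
The chart is tilted about 23° clockwise and viewed slightly from above, with some photo noise. The stacked total at Site 6 reaches 148ms.

148ms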